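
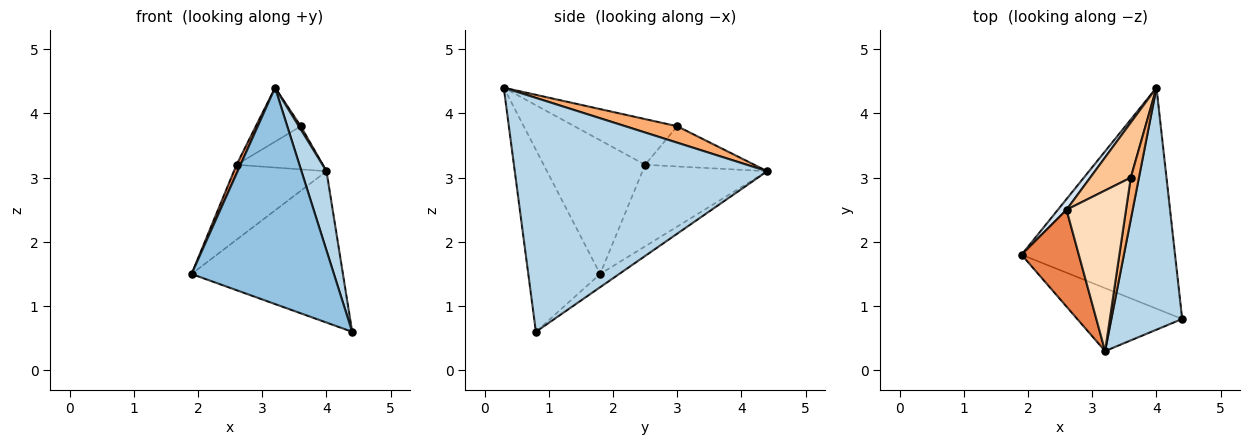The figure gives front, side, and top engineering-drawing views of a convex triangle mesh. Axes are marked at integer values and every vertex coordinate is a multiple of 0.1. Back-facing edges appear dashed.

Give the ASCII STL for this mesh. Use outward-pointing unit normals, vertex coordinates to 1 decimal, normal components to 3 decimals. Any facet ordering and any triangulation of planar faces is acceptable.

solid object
 facet normal -0.071 0.564 -0.823
  outer loop
   vertex 4.0 4.4 3.1
   vertex 4.4 0.8 0.6
   vertex 1.9 1.8 1.5
  endloop
 endfacet
 facet normal -0.436 -0.864 -0.251
  outer loop
   vertex 3.2 0.3 4.4
   vertex 1.9 1.8 1.5
   vertex 4.4 0.8 0.6
  endloop
 endfacet
 facet normal 0.953 -0.094 0.288
  outer loop
   vertex 3.2 0.3 4.4
   vertex 4.4 0.8 0.6
   vertex 4.0 4.4 3.1
  endloop
 endfacet
 facet normal -0.800 0.594 0.085
  outer loop
   vertex 2.6 2.5 3.2
   vertex 4.0 4.4 3.1
   vertex 1.9 1.8 1.5
  endloop
 endfacet
 facet normal -0.919 -0.036 0.393
  outer loop
   vertex 2.6 2.5 3.2
   vertex 1.9 1.8 1.5
   vertex 3.2 0.3 4.4
  endloop
 endfacet
 facet normal 0.896 -0.034 0.444
  outer loop
   vertex 3.6 3.0 3.8
   vertex 3.2 0.3 4.4
   vertex 4.0 4.4 3.1
  endloop
 endfacet
 facet normal -0.615 0.486 0.621
  outer loop
   vertex 3.6 3.0 3.8
   vertex 4.0 4.4 3.1
   vertex 2.6 2.5 3.2
  endloop
 endfacet
 facet normal -0.589 0.257 0.766
  outer loop
   vertex 3.6 3.0 3.8
   vertex 2.6 2.5 3.2
   vertex 3.2 0.3 4.4
  endloop
 endfacet
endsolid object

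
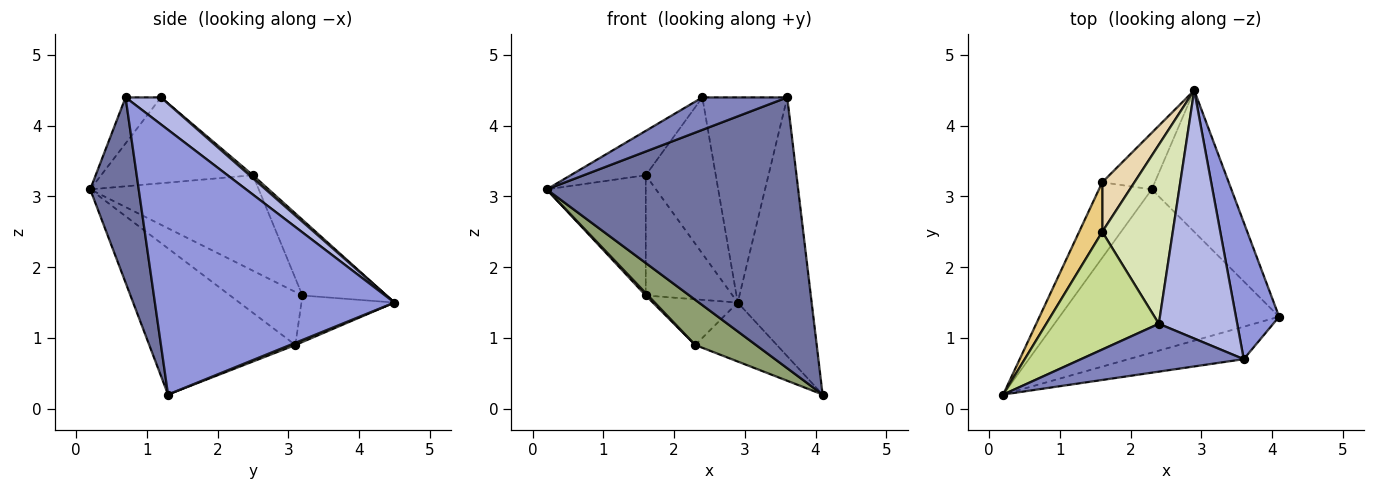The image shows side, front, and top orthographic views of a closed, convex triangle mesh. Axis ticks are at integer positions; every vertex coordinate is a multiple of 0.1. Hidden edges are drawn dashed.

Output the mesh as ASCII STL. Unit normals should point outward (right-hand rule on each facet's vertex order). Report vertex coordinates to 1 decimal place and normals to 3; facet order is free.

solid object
 facet normal 0.188 -0.975 -0.117
  outer loop
   vertex 3.6 0.7 4.4
   vertex 0.2 0.2 3.1
   vertex 4.1 1.3 0.2
  endloop
 endfacet
 facet normal -0.228 -0.547 0.806
  outer loop
   vertex 3.6 0.7 4.4
   vertex 2.4 1.2 4.4
   vertex 0.2 0.2 3.1
  endloop
 endfacet
 facet normal 0.944 0.291 0.154
  outer loop
   vertex 3.6 0.7 4.4
   vertex 4.1 1.3 0.2
   vertex 2.9 4.5 1.5
  endloop
 endfacet
 facet normal 0.257 0.616 0.745
  outer loop
   vertex 3.6 0.7 4.4
   vertex 2.9 4.5 1.5
   vertex 2.4 1.2 4.4
  endloop
 endfacet
 facet normal -0.540 -0.224 -0.811
  outer loop
   vertex 2.3 3.1 0.9
   vertex 4.1 1.3 0.2
   vertex 0.2 0.2 3.1
  endloop
 endfacet
 facet normal 0.026 0.384 -0.923
  outer loop
   vertex 2.3 3.1 0.9
   vertex 2.9 4.5 1.5
   vertex 4.1 1.3 0.2
  endloop
 endfacet
 facet normal -0.581 0.287 0.762
  outer loop
   vertex 1.6 2.5 3.3
   vertex 0.2 0.2 3.1
   vertex 2.4 1.2 4.4
  endloop
 endfacet
 facet normal 0.032 0.657 0.753
  outer loop
   vertex 1.6 2.5 3.3
   vertex 2.4 1.2 4.4
   vertex 2.9 4.5 1.5
  endloop
 endfacet
 facet normal -0.709 -0.022 -0.705
  outer loop
   vertex 1.6 3.2 1.6
   vertex 2.3 3.1 0.9
   vertex 0.2 0.2 3.1
  endloop
 endfacet
 facet normal -0.567 0.518 -0.641
  outer loop
   vertex 1.6 3.2 1.6
   vertex 2.9 4.5 1.5
   vertex 2.3 3.1 0.9
  endloop
 endfacet
 facet normal -0.844 0.496 0.204
  outer loop
   vertex 1.6 3.2 1.6
   vertex 0.2 0.2 3.1
   vertex 1.6 2.5 3.3
  endloop
 endfacet
 facet normal -0.667 0.689 0.284
  outer loop
   vertex 1.6 3.2 1.6
   vertex 1.6 2.5 3.3
   vertex 2.9 4.5 1.5
  endloop
 endfacet
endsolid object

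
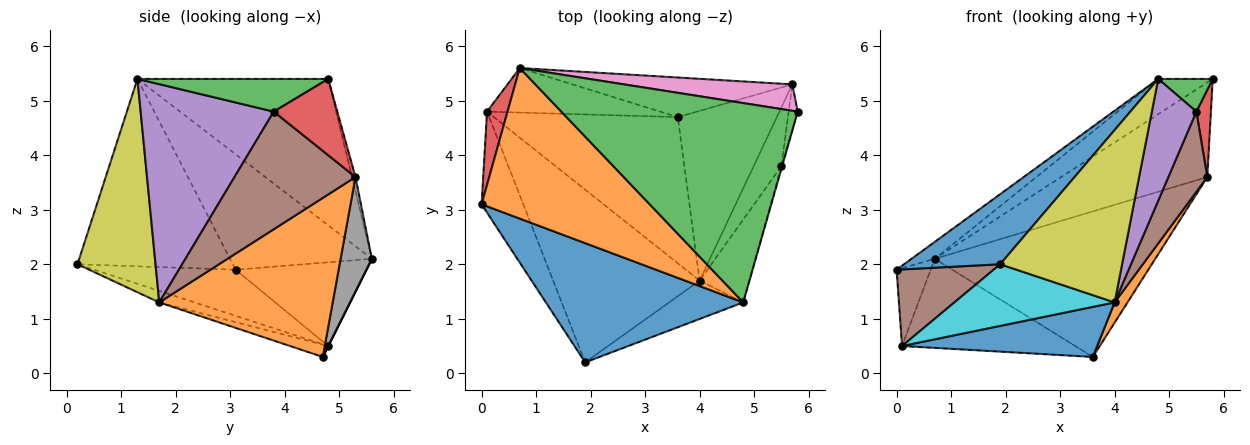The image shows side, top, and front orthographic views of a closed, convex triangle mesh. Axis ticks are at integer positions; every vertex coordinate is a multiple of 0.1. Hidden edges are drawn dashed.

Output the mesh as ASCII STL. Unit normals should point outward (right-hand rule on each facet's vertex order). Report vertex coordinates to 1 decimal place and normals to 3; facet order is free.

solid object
 facet normal -0.633 -0.392 0.667
  outer loop
   vertex 4.8 1.3 5.4
   vertex 0.0 3.1 1.9
   vertex 1.9 0.2 2.0
  endloop
 endfacet
 facet normal -0.564 0.092 0.821
  outer loop
   vertex 4.8 1.3 5.4
   vertex 0.7 5.6 2.1
   vertex 0.0 3.1 1.9
  endloop
 endfacet
 facet normal -0.521 0.149 0.841
  outer loop
   vertex 4.8 1.3 5.4
   vertex 5.8 4.8 5.4
   vertex 0.7 5.6 2.1
  endloop
 endfacet
 facet normal -0.942 0.245 0.231
  outer loop
   vertex 0.1 4.8 0.5
   vertex 0.0 3.1 1.9
   vertex 0.7 5.6 2.1
  endloop
 endfacet
 facet normal 0.000 0.894 -0.447
  outer loop
   vertex 0.1 4.8 0.5
   vertex 0.7 5.6 2.1
   vertex 3.6 4.7 0.3
  endloop
 endfacet
 facet normal -0.661 -0.454 -0.598
  outer loop
   vertex 0.1 4.8 0.5
   vertex 1.9 0.2 2.0
   vertex 0.0 3.1 1.9
  endloop
 endfacet
 facet normal -0.023 0.963 0.269
  outer loop
   vertex 5.7 5.3 3.6
   vertex 0.7 5.6 2.1
   vertex 5.8 4.8 5.4
  endloop
 endfacet
 facet normal 0.135 0.956 -0.260
  outer loop
   vertex 5.7 5.3 3.6
   vertex 3.6 4.7 0.3
   vertex 0.7 5.6 2.1
  endloop
 endfacet
 facet normal 0.530 -0.828 -0.184
  outer loop
   vertex 4.0 1.7 1.3
   vertex 4.8 1.3 5.4
   vertex 1.9 0.2 2.0
  endloop
 endfacet
 facet normal -0.074 -0.335 -0.939
  outer loop
   vertex 4.0 1.7 1.3
   vertex 1.9 0.2 2.0
   vertex 0.1 4.8 0.5
  endloop
 endfacet
 facet normal -0.063 -0.323 -0.944
  outer loop
   vertex 4.0 1.7 1.3
   vertex 0.1 4.8 0.5
   vertex 3.6 4.7 0.3
  endloop
 endfacet
 facet normal 0.847 -0.063 -0.528
  outer loop
   vertex 4.0 1.7 1.3
   vertex 3.6 4.7 0.3
   vertex 5.7 5.3 3.6
  endloop
 endfacet
 facet normal 0.961 -0.275 -0.023
  outer loop
   vertex 5.5 3.8 4.8
   vertex 5.8 4.8 5.4
   vertex 4.8 1.3 5.4
  endloop
 endfacet
 facet normal 0.968 -0.221 -0.115
  outer loop
   vertex 5.5 3.8 4.8
   vertex 5.7 5.3 3.6
   vertex 5.8 4.8 5.4
  endloop
 endfacet
 facet normal 0.927 -0.310 -0.211
  outer loop
   vertex 5.5 3.8 4.8
   vertex 4.8 1.3 5.4
   vertex 4.0 1.7 1.3
  endloop
 endfacet
 facet normal 0.929 -0.299 -0.219
  outer loop
   vertex 5.5 3.8 4.8
   vertex 4.0 1.7 1.3
   vertex 5.7 5.3 3.6
  endloop
 endfacet
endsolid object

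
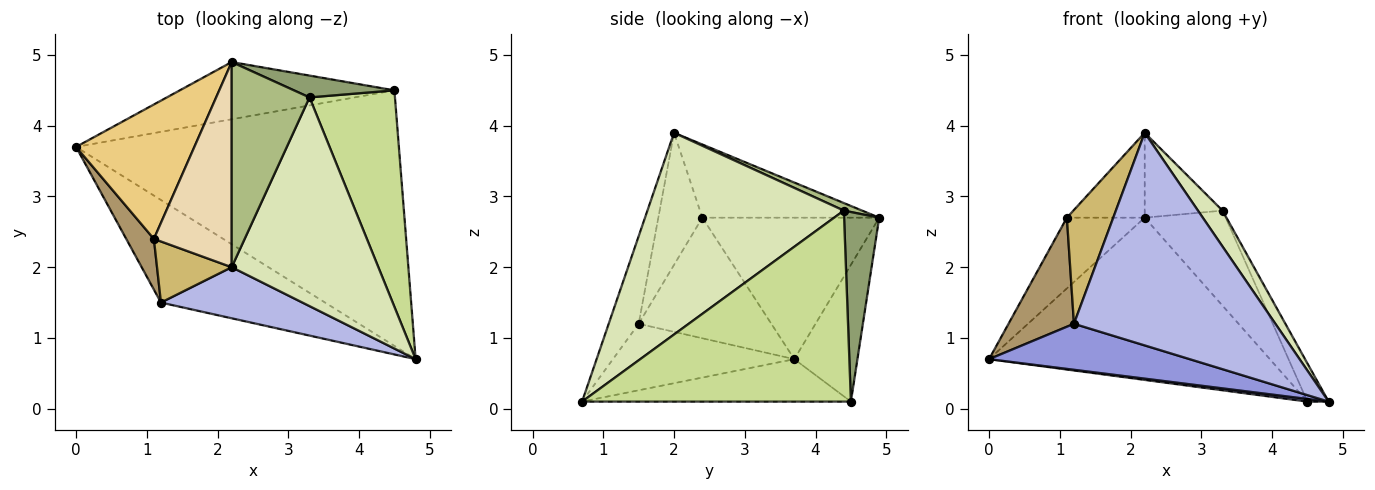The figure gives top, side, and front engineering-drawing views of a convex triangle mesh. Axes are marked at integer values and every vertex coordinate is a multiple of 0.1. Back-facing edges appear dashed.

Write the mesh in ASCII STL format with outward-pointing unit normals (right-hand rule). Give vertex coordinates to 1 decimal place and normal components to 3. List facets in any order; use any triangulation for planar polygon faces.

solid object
 facet normal -0.130 -0.010 -0.991
  outer loop
   vertex 4.5 4.5 0.1
   vertex 4.8 0.7 0.1
   vertex 0.0 3.7 0.7
  endloop
 endfacet
 facet normal -0.207 0.923 -0.325
  outer loop
   vertex 2.2 4.9 2.7
   vertex 4.5 4.5 0.1
   vertex 0.0 3.7 0.7
  endloop
 endfacet
 facet normal -0.347 -0.384 -0.856
  outer loop
   vertex 1.2 1.5 1.2
   vertex 0.0 3.7 0.7
   vertex 4.8 0.7 0.1
  endloop
 endfacet
 facet normal -0.143 -0.962 0.231
  outer loop
   vertex 1.2 1.5 1.2
   vertex 4.8 0.7 0.1
   vertex 2.2 2.0 3.9
  endloop
 endfacet
 facet normal 0.389 0.898 0.206
  outer loop
   vertex 3.3 4.4 2.8
   vertex 4.5 4.5 0.1
   vertex 2.2 4.9 2.7
  endloop
 endfacet
 facet normal 0.089 0.381 0.920
  outer loop
   vertex 3.3 4.4 2.8
   vertex 2.2 4.9 2.7
   vertex 2.2 2.0 3.9
  endloop
 endfacet
 facet normal 0.910 0.072 0.407
  outer loop
   vertex 3.3 4.4 2.8
   vertex 4.8 0.7 0.1
   vertex 4.5 4.5 0.1
  endloop
 endfacet
 facet normal 0.805 -0.101 0.585
  outer loop
   vertex 3.3 4.4 2.8
   vertex 2.2 2.0 3.9
   vertex 4.8 0.7 0.1
  endloop
 endfacet
 facet normal -0.878 -0.433 0.201
  outer loop
   vertex 1.1 2.4 2.7
   vertex 0.0 3.7 0.7
   vertex 1.2 1.5 1.2
  endloop
 endfacet
 facet normal -0.642 -0.676 0.363
  outer loop
   vertex 1.1 2.4 2.7
   vertex 1.2 1.5 1.2
   vertex 2.2 2.0 3.9
  endloop
 endfacet
 facet normal -0.727 0.320 0.608
  outer loop
   vertex 1.1 2.4 2.7
   vertex 2.2 4.9 2.7
   vertex 0.0 3.7 0.7
  endloop
 endfacet
 facet normal -0.656 0.289 0.697
  outer loop
   vertex 1.1 2.4 2.7
   vertex 2.2 2.0 3.9
   vertex 2.2 4.9 2.7
  endloop
 endfacet
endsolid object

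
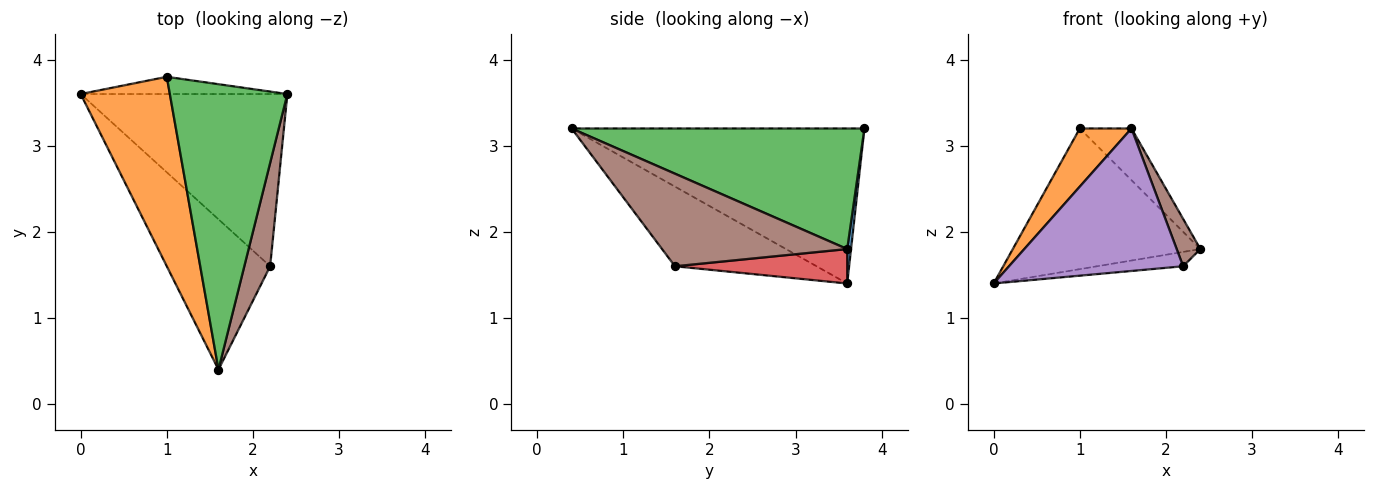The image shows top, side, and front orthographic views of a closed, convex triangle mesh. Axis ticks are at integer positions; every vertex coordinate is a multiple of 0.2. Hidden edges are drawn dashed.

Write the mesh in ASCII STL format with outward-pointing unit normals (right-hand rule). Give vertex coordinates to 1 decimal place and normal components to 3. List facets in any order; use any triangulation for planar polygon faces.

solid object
 facet normal 0.020 0.992 -0.122
  outer loop
   vertex 1.0 3.8 3.2
   vertex 2.4 3.6 1.8
   vertex 0.0 3.6 1.4
  endloop
 endfacet
 facet normal -0.857 -0.151 0.493
  outer loop
   vertex 1.0 3.8 3.2
   vertex 0.0 3.6 1.4
   vertex 1.6 0.4 3.2
  endloop
 endfacet
 facet normal 0.710 0.125 0.693
  outer loop
   vertex 1.0 3.8 3.2
   vertex 1.6 0.4 3.2
   vertex 2.4 3.6 1.8
  endloop
 endfacet
 facet normal 0.164 0.082 -0.983
  outer loop
   vertex 2.2 1.6 1.6
   vertex 0.0 3.6 1.4
   vertex 2.4 3.6 1.8
  endloop
 endfacet
 facet normal -0.488 -0.600 -0.633
  outer loop
   vertex 2.2 1.6 1.6
   vertex 1.6 0.4 3.2
   vertex 0.0 3.6 1.4
  endloop
 endfacet
 facet normal 0.956 -0.122 0.267
  outer loop
   vertex 2.2 1.6 1.6
   vertex 2.4 3.6 1.8
   vertex 1.6 0.4 3.2
  endloop
 endfacet
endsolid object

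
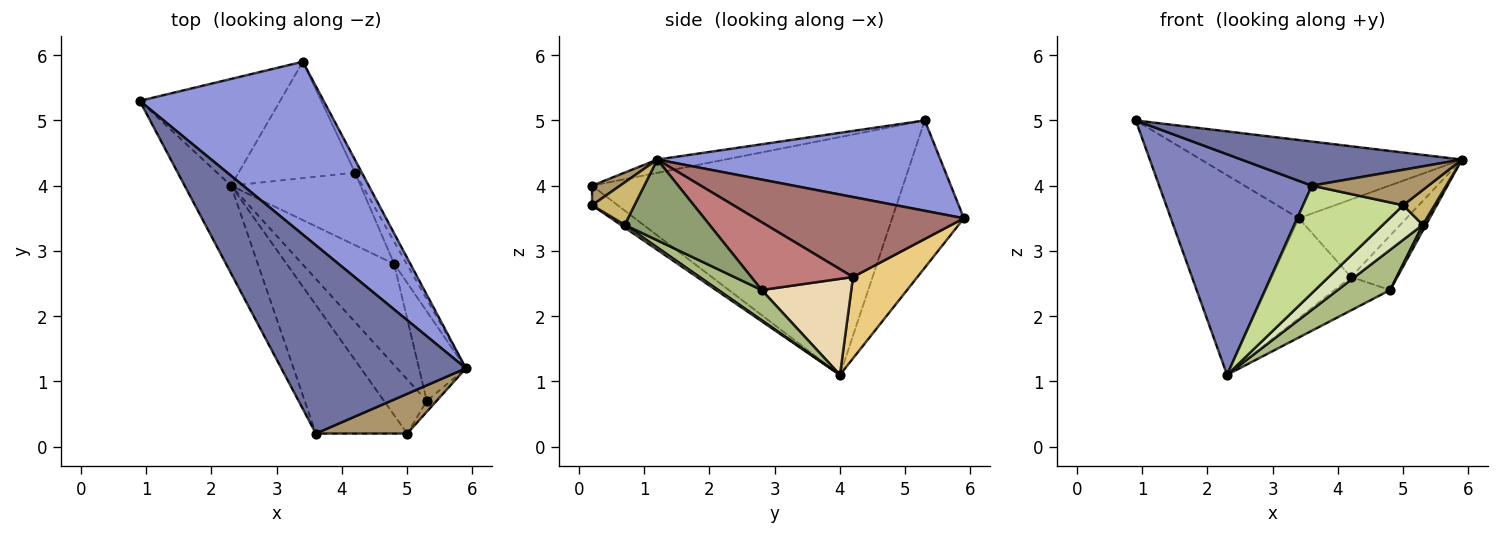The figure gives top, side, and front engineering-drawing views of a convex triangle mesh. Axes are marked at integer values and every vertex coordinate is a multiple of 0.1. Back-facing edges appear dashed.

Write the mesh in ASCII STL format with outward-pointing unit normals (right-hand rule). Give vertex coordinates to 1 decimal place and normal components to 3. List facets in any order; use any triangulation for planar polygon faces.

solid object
 facet normal -0.070 -0.228 0.971
  outer loop
   vertex 3.6 0.2 4.0
   vertex 5.9 1.2 4.4
   vertex 0.9 5.3 5.0
  endloop
 endfacet
 facet normal -0.884 -0.434 -0.173
  outer loop
   vertex 2.3 4.0 1.1
   vertex 3.6 0.2 4.0
   vertex 0.9 5.3 5.0
  endloop
 endfacet
 facet normal 0.409 0.377 0.831
  outer loop
   vertex 3.4 5.9 3.5
   vertex 0.9 5.3 5.0
   vertex 5.9 1.2 4.4
  endloop
 endfacet
 facet normal -0.443 0.790 -0.423
  outer loop
   vertex 3.4 5.9 3.5
   vertex 2.3 4.0 1.1
   vertex 0.9 5.3 5.0
  endloop
 endfacet
 facet normal 0.864 -0.033 -0.502
  outer loop
   vertex 4.8 2.8 2.4
   vertex 5.9 1.2 4.4
   vertex 5.3 0.7 3.4
  endloop
 endfacet
 facet normal 0.292 -0.354 -0.889
  outer loop
   vertex 4.8 2.8 2.4
   vertex 5.3 0.7 3.4
   vertex 2.3 4.0 1.1
  endloop
 endfacet
 facet normal -0.162 -0.633 -0.757
  outer loop
   vertex 5.0 0.2 3.7
   vertex 3.6 0.2 4.0
   vertex 2.3 4.0 1.1
  endloop
 endfacet
 facet normal 0.054 -0.537 -0.842
  outer loop
   vertex 5.0 0.2 3.7
   vertex 2.3 4.0 1.1
   vertex 5.3 0.7 3.4
  endloop
 endfacet
 facet normal 0.158 -0.658 0.737
  outer loop
   vertex 5.0 0.2 3.7
   vertex 5.9 1.2 4.4
   vertex 3.6 0.2 4.0
  endloop
 endfacet
 facet normal 0.791 -0.584 -0.183
  outer loop
   vertex 5.0 0.2 3.7
   vertex 5.3 0.7 3.4
   vertex 5.9 1.2 4.4
  endloop
 endfacet
 facet normal 0.469 0.575 -0.670
  outer loop
   vertex 4.2 4.2 2.6
   vertex 2.3 4.0 1.1
   vertex 3.4 5.9 3.5
  endloop
 endfacet
 facet normal 0.558 0.347 -0.754
  outer loop
   vertex 4.2 4.2 2.6
   vertex 4.8 2.8 2.4
   vertex 2.3 4.0 1.1
  endloop
 endfacet
 facet normal 0.886 0.457 -0.075
  outer loop
   vertex 4.2 4.2 2.6
   vertex 3.4 5.9 3.5
   vertex 5.9 1.2 4.4
  endloop
 endfacet
 facet normal 0.897 0.408 -0.167
  outer loop
   vertex 4.2 4.2 2.6
   vertex 5.9 1.2 4.4
   vertex 4.8 2.8 2.4
  endloop
 endfacet
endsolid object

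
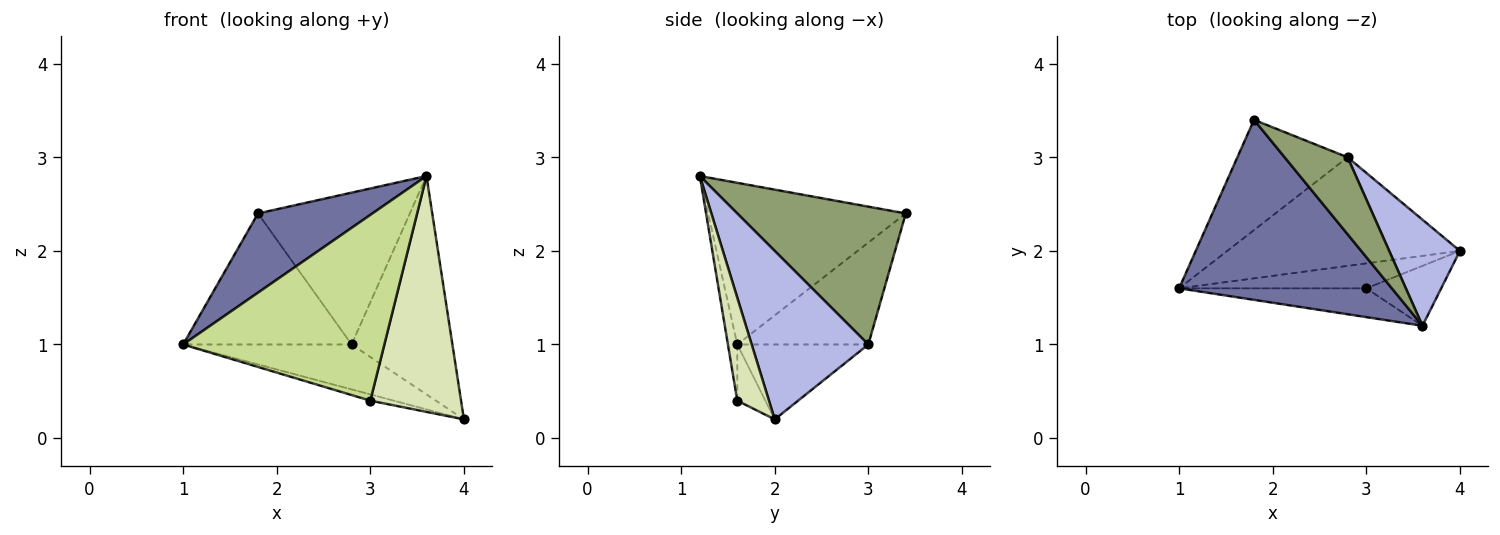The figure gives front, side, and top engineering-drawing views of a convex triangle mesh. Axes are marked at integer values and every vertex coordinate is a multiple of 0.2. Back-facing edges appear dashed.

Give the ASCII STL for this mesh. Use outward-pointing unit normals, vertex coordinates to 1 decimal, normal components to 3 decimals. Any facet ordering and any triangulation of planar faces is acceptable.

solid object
 facet normal -0.571 -0.331 0.751
  outer loop
   vertex 3.6 1.2 2.8
   vertex 1.8 3.4 2.4
   vertex 1.0 1.6 1.0
  endloop
 endfacet
 facet normal -0.285 0.366 -0.886
  outer loop
   vertex 2.8 3.0 1.0
   vertex 4.0 2.0 0.2
   vertex 1.0 1.6 1.0
  endloop
 endfacet
 facet normal -0.511 0.658 -0.553
  outer loop
   vertex 2.8 3.0 1.0
   vertex 1.0 1.6 1.0
   vertex 1.8 3.4 2.4
  endloop
 endfacet
 facet normal 0.721 0.623 0.303
  outer loop
   vertex 2.8 3.0 1.0
   vertex 3.6 1.2 2.8
   vertex 4.0 2.0 0.2
  endloop
 endfacet
 facet normal 0.703 0.634 0.321
  outer loop
   vertex 2.8 3.0 1.0
   vertex 1.8 3.4 2.4
   vertex 3.6 1.2 2.8
  endloop
 endfacet
 facet normal -0.279 0.233 -0.931
  outer loop
   vertex 3.0 1.6 0.4
   vertex 1.0 1.6 1.0
   vertex 4.0 2.0 0.2
  endloop
 endfacet
 facet normal -0.046 -0.987 -0.153
  outer loop
   vertex 3.0 1.6 0.4
   vertex 3.6 1.2 2.8
   vertex 1.0 1.6 1.0
  endloop
 endfacet
 facet normal 0.321 -0.918 -0.233
  outer loop
   vertex 3.0 1.6 0.4
   vertex 4.0 2.0 0.2
   vertex 3.6 1.2 2.8
  endloop
 endfacet
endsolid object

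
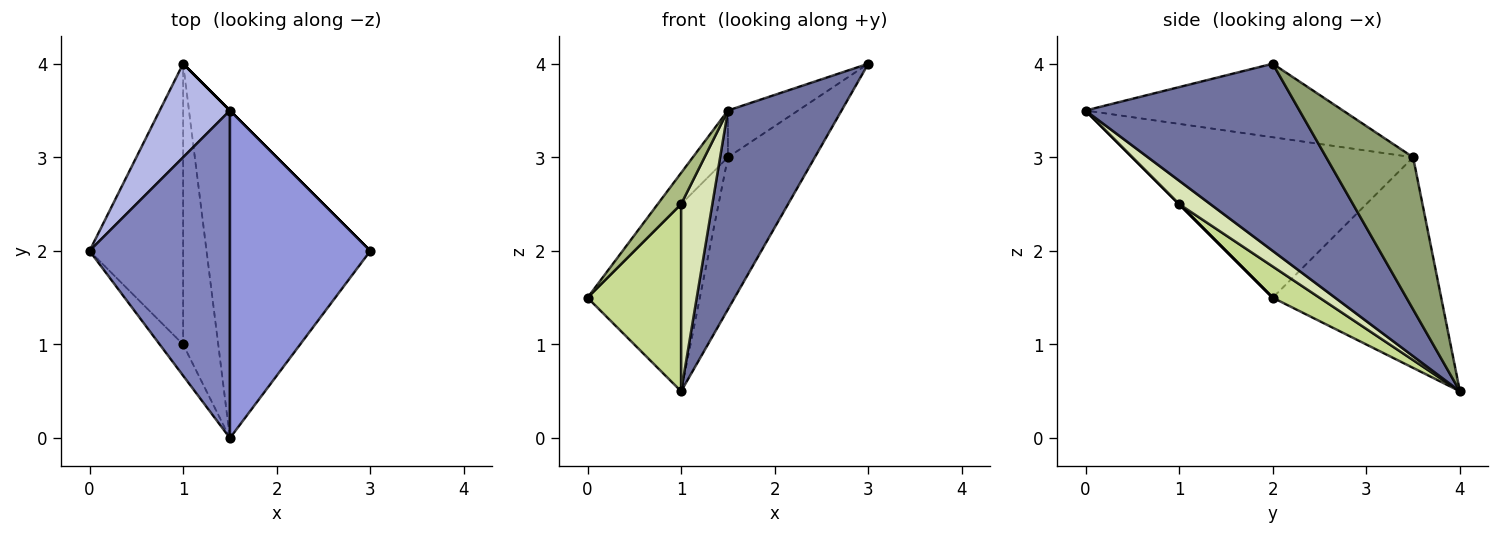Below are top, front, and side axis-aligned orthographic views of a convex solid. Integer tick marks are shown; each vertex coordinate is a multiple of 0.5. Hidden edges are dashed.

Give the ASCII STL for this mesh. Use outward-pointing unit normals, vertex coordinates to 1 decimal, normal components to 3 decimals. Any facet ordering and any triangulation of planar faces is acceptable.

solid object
 facet normal 0.699 -0.371 -0.611
  outer loop
   vertex 1.0 4.0 0.5
   vertex 3.0 2.0 4.0
   vertex 1.5 0.0 3.5
  endloop
 endfacet
 facet normal -0.749 0.094 0.656
  outer loop
   vertex 1.5 3.5 3.0
   vertex 0.0 2.0 1.5
   vertex 1.5 0.0 3.5
  endloop
 endfacet
 facet normal -0.460 0.126 0.879
  outer loop
   vertex 1.5 3.5 3.0
   vertex 1.5 0.0 3.5
   vertex 3.0 2.0 4.0
  endloop
 endfacet
 facet normal -0.802 0.535 0.267
  outer loop
   vertex 1.5 3.5 3.0
   vertex 1.0 4.0 0.5
   vertex 0.0 2.0 1.5
  endloop
 endfacet
 facet normal 0.707 0.707 0.000
  outer loop
   vertex 1.5 3.5 3.0
   vertex 3.0 2.0 4.0
   vertex 1.0 4.0 0.5
  endloop
 endfacet
 facet normal 0.000 -0.707 -0.707
  outer loop
   vertex 1.0 1.0 2.5
   vertex 1.5 0.0 3.5
   vertex 0.0 2.0 1.5
  endloop
 endfacet
 facet normal 0.267 -0.535 -0.802
  outer loop
   vertex 1.0 1.0 2.5
   vertex 0.0 2.0 1.5
   vertex 1.0 4.0 0.5
  endloop
 endfacet
 facet normal 0.485 -0.485 -0.728
  outer loop
   vertex 1.0 1.0 2.5
   vertex 1.0 4.0 0.5
   vertex 1.5 0.0 3.5
  endloop
 endfacet
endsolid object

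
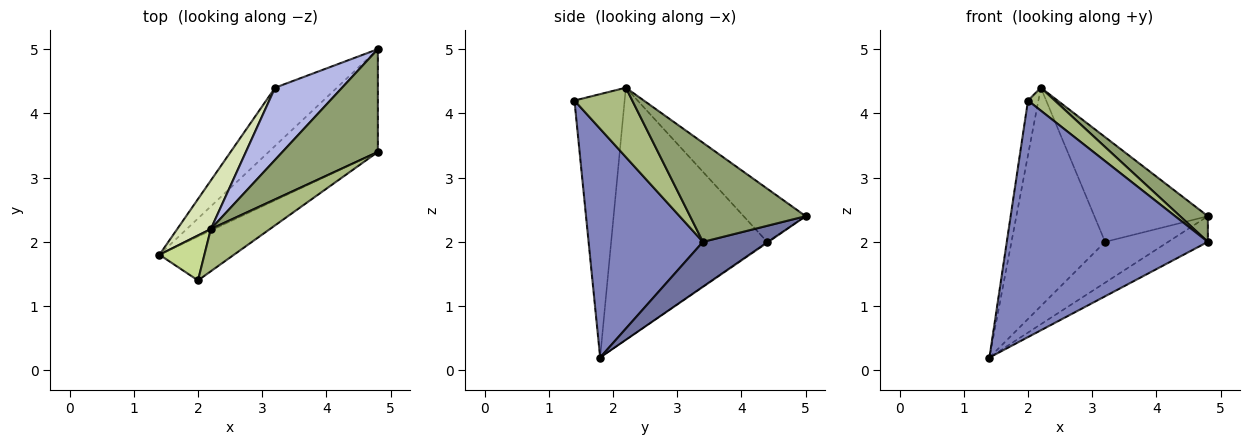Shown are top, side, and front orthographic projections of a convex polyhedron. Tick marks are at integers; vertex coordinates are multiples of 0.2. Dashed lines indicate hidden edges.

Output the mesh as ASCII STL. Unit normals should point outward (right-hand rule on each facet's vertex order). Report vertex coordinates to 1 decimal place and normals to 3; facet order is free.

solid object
 facet normal 0.371 0.225 -0.901
  outer loop
   vertex 4.8 5.0 2.4
   vertex 4.8 3.4 2.0
   vertex 1.4 1.8 0.2
  endloop
 endfacet
 facet normal 0.488 -0.858 -0.159
  outer loop
   vertex 2.0 1.4 4.2
   vertex 1.4 1.8 0.2
   vertex 4.8 3.4 2.0
  endloop
 endfacet
 facet normal -0.011 0.574 -0.819
  outer loop
   vertex 3.2 4.4 2.0
   vertex 4.8 5.0 2.4
   vertex 1.4 1.8 0.2
  endloop
 endfacet
 facet normal -0.411 0.751 0.517
  outer loop
   vertex 2.2 2.2 4.4
   vertex 4.8 5.0 2.4
   vertex 3.2 4.4 2.0
  endloop
 endfacet
 facet normal 0.710 -0.171 0.683
  outer loop
   vertex 2.2 2.2 4.4
   vertex 4.8 3.4 2.0
   vertex 4.8 5.0 2.4
  endloop
 endfacet
 facet normal 0.718 -0.332 0.612
  outer loop
   vertex 2.2 2.2 4.4
   vertex 2.0 1.4 4.2
   vertex 4.8 3.4 2.0
  endloop
 endfacet
 facet normal -0.966 0.200 0.165
  outer loop
   vertex 2.2 2.2 4.4
   vertex 1.4 1.8 0.2
   vertex 2.0 1.4 4.2
  endloop
 endfacet
 facet normal -0.852 0.511 0.114
  outer loop
   vertex 2.2 2.2 4.4
   vertex 3.2 4.4 2.0
   vertex 1.4 1.8 0.2
  endloop
 endfacet
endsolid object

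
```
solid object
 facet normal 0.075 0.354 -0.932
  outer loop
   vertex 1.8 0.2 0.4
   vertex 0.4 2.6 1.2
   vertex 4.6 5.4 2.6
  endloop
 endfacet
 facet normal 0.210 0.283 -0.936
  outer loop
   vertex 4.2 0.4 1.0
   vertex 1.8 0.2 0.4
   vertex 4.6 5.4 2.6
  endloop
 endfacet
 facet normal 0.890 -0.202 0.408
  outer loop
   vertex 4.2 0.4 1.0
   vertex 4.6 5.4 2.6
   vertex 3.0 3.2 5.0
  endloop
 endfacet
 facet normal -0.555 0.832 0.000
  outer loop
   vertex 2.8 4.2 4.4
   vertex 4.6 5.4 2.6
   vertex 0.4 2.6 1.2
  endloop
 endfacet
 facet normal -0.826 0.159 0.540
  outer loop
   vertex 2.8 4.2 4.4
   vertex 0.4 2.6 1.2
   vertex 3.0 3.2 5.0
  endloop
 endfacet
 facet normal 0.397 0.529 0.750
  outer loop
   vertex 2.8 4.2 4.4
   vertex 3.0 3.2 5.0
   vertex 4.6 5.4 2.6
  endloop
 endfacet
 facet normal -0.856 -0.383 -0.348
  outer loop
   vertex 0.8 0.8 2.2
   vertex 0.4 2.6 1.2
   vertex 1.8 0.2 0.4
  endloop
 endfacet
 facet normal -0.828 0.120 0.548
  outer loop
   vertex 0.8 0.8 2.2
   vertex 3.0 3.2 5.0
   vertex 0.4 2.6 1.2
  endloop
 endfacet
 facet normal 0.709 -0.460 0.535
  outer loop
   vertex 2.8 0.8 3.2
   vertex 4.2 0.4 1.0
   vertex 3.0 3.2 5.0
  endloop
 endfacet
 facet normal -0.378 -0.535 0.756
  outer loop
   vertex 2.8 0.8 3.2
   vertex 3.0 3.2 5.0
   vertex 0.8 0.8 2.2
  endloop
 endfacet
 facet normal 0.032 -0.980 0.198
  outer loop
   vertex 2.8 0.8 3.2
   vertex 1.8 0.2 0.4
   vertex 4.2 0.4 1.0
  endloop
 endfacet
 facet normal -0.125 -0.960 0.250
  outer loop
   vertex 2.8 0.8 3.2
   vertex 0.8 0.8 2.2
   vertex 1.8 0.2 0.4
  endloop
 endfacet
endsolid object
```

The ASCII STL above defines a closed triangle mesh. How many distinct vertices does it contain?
8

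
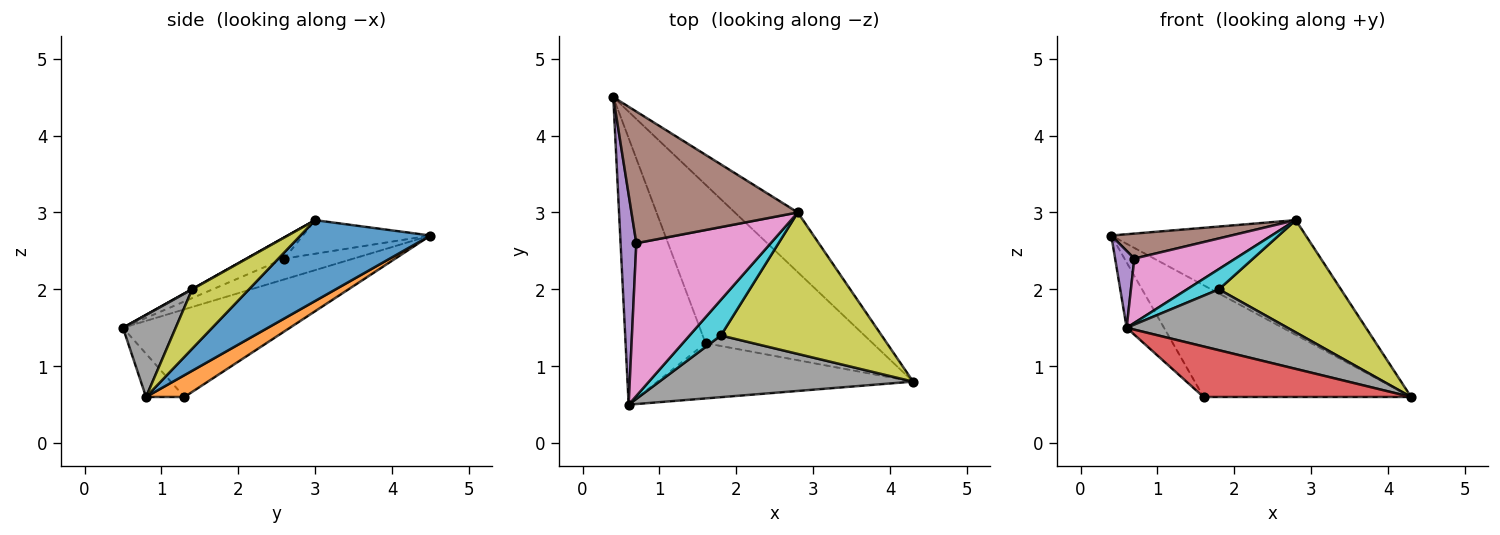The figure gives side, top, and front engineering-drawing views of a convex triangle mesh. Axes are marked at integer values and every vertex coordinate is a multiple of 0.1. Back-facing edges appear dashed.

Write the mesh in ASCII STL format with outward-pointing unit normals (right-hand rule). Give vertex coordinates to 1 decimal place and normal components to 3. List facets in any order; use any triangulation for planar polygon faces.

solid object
 facet normal 0.510 0.763 -0.397
  outer loop
   vertex 2.8 3.0 2.9
   vertex 4.3 0.8 0.6
   vertex 0.4 4.5 2.7
  endloop
 endfacet
 facet normal 0.106 0.573 -0.813
  outer loop
   vertex 1.6 1.3 0.6
   vertex 0.4 4.5 2.7
   vertex 4.3 0.8 0.6
  endloop
 endfacet
 facet normal -0.729 0.163 -0.665
  outer loop
   vertex 1.6 1.3 0.6
   vertex 0.6 0.5 1.5
   vertex 0.4 4.5 2.7
  endloop
 endfacet
 facet normal -0.124 -0.669 -0.733
  outer loop
   vertex 1.6 1.3 0.6
   vertex 4.3 0.8 0.6
   vertex 0.6 0.5 1.5
  endloop
 endfacet
 facet normal -0.778 -0.216 0.590
  outer loop
   vertex 0.7 2.6 2.4
   vertex 0.4 4.5 2.7
   vertex 0.6 0.5 1.5
  endloop
 endfacet
 facet normal -0.195 -0.183 0.964
  outer loop
   vertex 0.7 2.6 2.4
   vertex 2.8 3.0 2.9
   vertex 0.4 4.5 2.7
  endloop
 endfacet
 facet normal -0.144 -0.384 0.912
  outer loop
   vertex 0.7 2.6 2.4
   vertex 0.6 0.5 1.5
   vertex 2.8 3.0 2.9
  endloop
 endfacet
 facet normal 0.224 -0.684 0.694
  outer loop
   vertex 1.8 1.4 2.0
   vertex 0.6 0.5 1.5
   vertex 4.3 0.8 0.6
  endloop
 endfacet
 facet normal 0.278 -0.597 0.752
  outer loop
   vertex 1.8 1.4 2.0
   vertex 4.3 0.8 0.6
   vertex 2.8 3.0 2.9
  endloop
 endfacet
 facet normal 0.009 -0.494 0.869
  outer loop
   vertex 1.8 1.4 2.0
   vertex 2.8 3.0 2.9
   vertex 0.6 0.5 1.5
  endloop
 endfacet
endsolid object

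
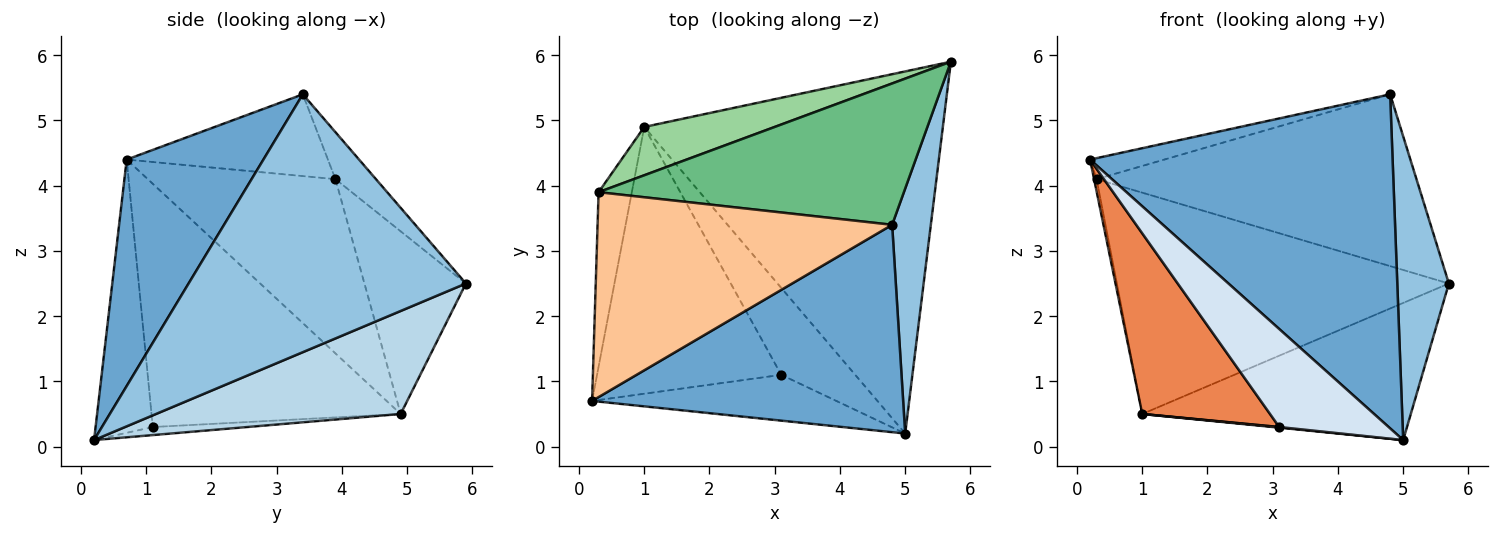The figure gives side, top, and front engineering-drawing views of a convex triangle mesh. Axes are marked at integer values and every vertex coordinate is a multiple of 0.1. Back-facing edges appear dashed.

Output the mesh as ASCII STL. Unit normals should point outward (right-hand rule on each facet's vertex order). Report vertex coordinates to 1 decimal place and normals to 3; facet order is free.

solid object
 facet normal 0.358 -0.793 0.492
  outer loop
   vertex 4.8 3.4 5.4
   vertex 0.2 0.7 4.4
   vertex 5.0 0.2 0.1
  endloop
 endfacet
 facet normal 0.973 -0.181 0.146
  outer loop
   vertex 4.8 3.4 5.4
   vertex 5.0 0.2 0.1
   vertex 5.7 5.9 2.5
  endloop
 endfacet
 facet normal 0.307 0.337 -0.890
  outer loop
   vertex 1.0 4.9 0.5
   vertex 5.7 5.9 2.5
   vertex 5.0 0.2 0.1
  endloop
 endfacet
 facet normal -0.428 -0.819 -0.383
  outer loop
   vertex 3.1 1.1 0.3
   vertex 5.0 0.2 0.1
   vertex 0.2 0.7 4.4
  endloop
 endfacet
 facet normal -0.738 -0.378 -0.559
  outer loop
   vertex 3.1 1.1 0.3
   vertex 0.2 0.7 4.4
   vertex 1.0 4.9 0.5
  endloop
 endfacet
 facet normal -0.108 -0.007 -0.994
  outer loop
   vertex 3.1 1.1 0.3
   vertex 1.0 4.9 0.5
   vertex 5.0 0.2 0.1
  endloop
 endfacet
 facet normal -0.266 0.098 0.959
  outer loop
   vertex 0.3 3.9 4.1
   vertex 0.2 0.7 4.4
   vertex 4.8 3.4 5.4
  endloop
 endfacet
 facet normal -0.982 0.013 -0.187
  outer loop
   vertex 0.3 3.9 4.1
   vertex 1.0 4.9 0.5
   vertex 0.2 0.7 4.4
  endloop
 endfacet
 facet normal -0.097 0.769 0.632
  outer loop
   vertex 0.3 3.9 4.1
   vertex 4.8 3.4 5.4
   vertex 5.7 5.9 2.5
  endloop
 endfacet
 facet normal -0.286 0.936 0.204
  outer loop
   vertex 0.3 3.9 4.1
   vertex 5.7 5.9 2.5
   vertex 1.0 4.9 0.5
  endloop
 endfacet
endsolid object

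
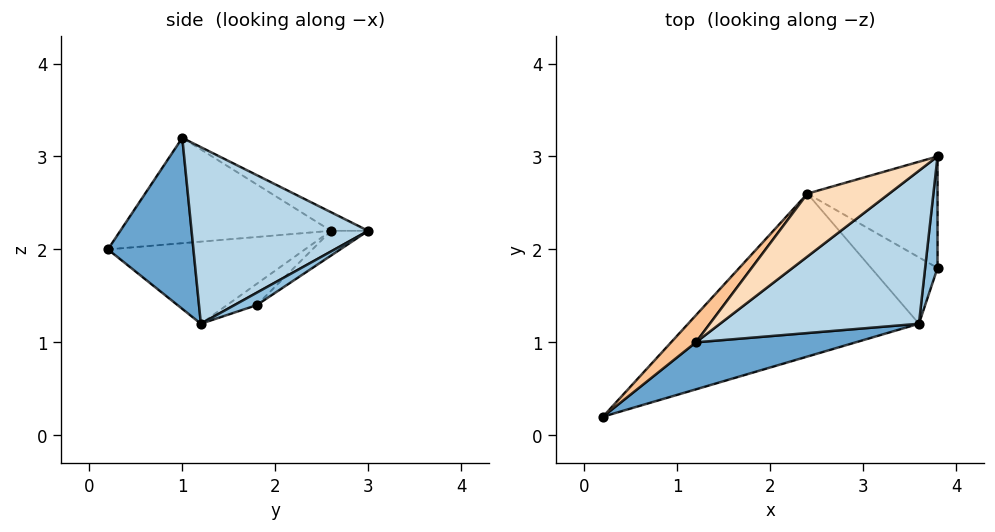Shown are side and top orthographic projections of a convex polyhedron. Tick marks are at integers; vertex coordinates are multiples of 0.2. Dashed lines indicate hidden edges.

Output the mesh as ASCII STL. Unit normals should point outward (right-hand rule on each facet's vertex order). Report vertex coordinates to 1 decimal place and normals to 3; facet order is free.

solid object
 facet normal 0.335 -0.889 0.313
  outer loop
   vertex 3.6 1.2 1.2
   vertex 1.2 1.0 3.2
   vertex 0.2 0.2 2.0
  endloop
 endfacet
 facet normal 0.640 -0.426 0.640
  outer loop
   vertex 3.6 1.2 1.2
   vertex 3.8 1.8 1.4
   vertex 3.8 3.0 2.2
  endloop
 endfacet
 facet normal 0.596 -0.439 0.672
  outer loop
   vertex 3.6 1.2 1.2
   vertex 3.8 3.0 2.2
   vertex 1.2 1.0 3.2
  endloop
 endfacet
 facet normal -0.157 0.548 -0.822
  outer loop
   vertex 2.4 2.6 2.2
   vertex 3.8 3.0 2.2
   vertex 3.8 1.8 1.4
  endloop
 endfacet
 facet normal -0.313 0.360 -0.879
  outer loop
   vertex 2.4 2.6 2.2
   vertex 3.6 1.2 1.2
   vertex 0.2 0.2 2.0
  endloop
 endfacet
 facet normal -0.281 0.387 -0.878
  outer loop
   vertex 2.4 2.6 2.2
   vertex 3.8 1.8 1.4
   vertex 3.6 1.2 1.2
  endloop
 endfacet
 facet normal -0.733 0.658 0.173
  outer loop
   vertex 2.4 2.6 2.2
   vertex 0.2 0.2 2.0
   vertex 1.2 1.0 3.2
  endloop
 endfacet
 facet normal -0.175 0.613 0.771
  outer loop
   vertex 2.4 2.6 2.2
   vertex 1.2 1.0 3.2
   vertex 3.8 3.0 2.2
  endloop
 endfacet
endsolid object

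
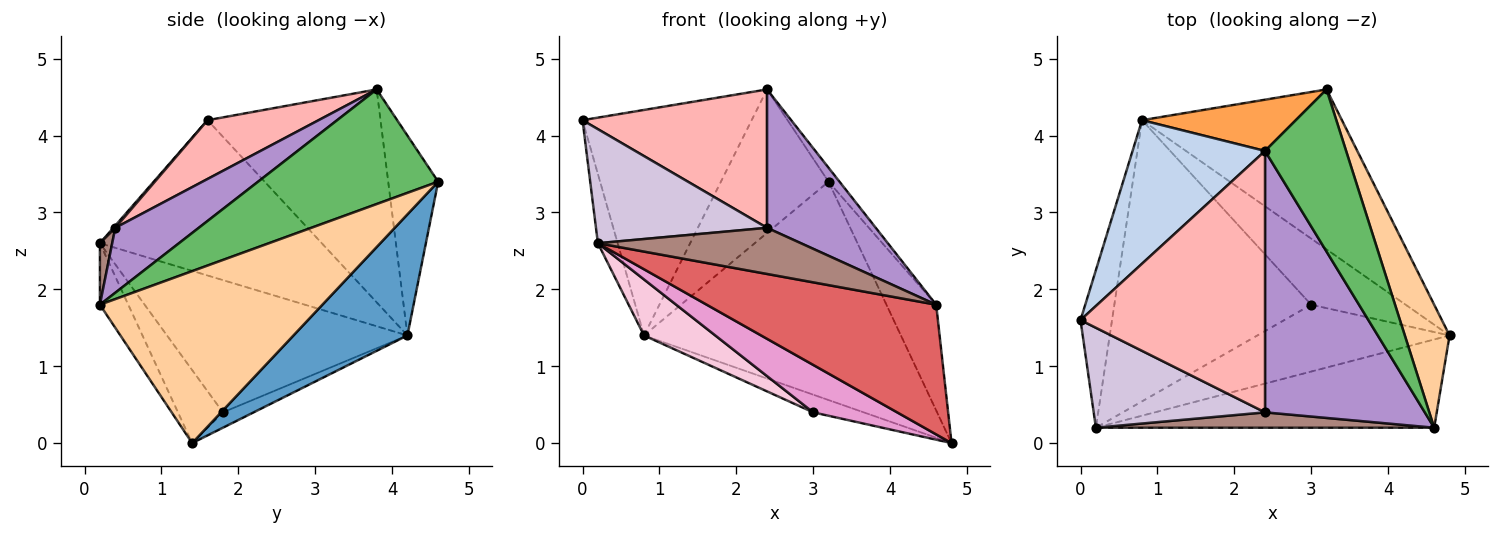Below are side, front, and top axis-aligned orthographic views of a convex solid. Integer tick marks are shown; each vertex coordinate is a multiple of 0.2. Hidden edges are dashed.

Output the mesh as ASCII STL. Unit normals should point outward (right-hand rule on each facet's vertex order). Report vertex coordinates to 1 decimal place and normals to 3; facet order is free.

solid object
 facet normal 0.337 0.760 -0.556
  outer loop
   vertex 0.8 4.2 1.4
   vertex 3.2 4.6 3.4
   vertex 4.8 1.4 0.0
  endloop
 endfacet
 facet normal -0.653 0.639 0.406
  outer loop
   vertex 0.8 4.2 1.4
   vertex 0.0 1.6 4.2
   vertex 2.4 3.8 4.6
  endloop
 endfacet
 facet normal -0.401 0.863 0.308
  outer loop
   vertex 0.8 4.2 1.4
   vertex 2.4 3.8 4.6
   vertex 3.2 4.6 3.4
  endloop
 endfacet
 facet normal 0.946 0.211 0.246
  outer loop
   vertex 4.6 0.2 1.8
   vertex 4.8 1.4 0.0
   vertex 3.2 4.6 3.4
  endloop
 endfacet
 facet normal 0.815 0.050 0.577
  outer loop
   vertex 4.6 0.2 1.8
   vertex 3.2 4.6 3.4
   vertex 2.4 3.8 4.6
  endloop
 endfacet
 facet normal -0.976 0.087 -0.198
  outer loop
   vertex 0.2 0.2 2.6
   vertex 0.0 1.6 4.2
   vertex 0.8 4.2 1.4
  endloop
 endfacet
 facet normal -0.102 -0.822 -0.560
  outer loop
   vertex 0.2 0.2 2.6
   vertex 4.8 1.4 0.0
   vertex 4.6 0.2 1.8
  endloop
 endfacet
 facet normal 0.271 -0.450 0.851
  outer loop
   vertex 2.4 0.4 2.8
   vertex 2.4 3.8 4.6
   vertex 0.0 1.6 4.2
  endloop
 endfacet
 facet normal 0.338 -0.440 0.832
  outer loop
   vertex 2.4 0.4 2.8
   vertex 4.6 0.2 1.8
   vertex 2.4 3.8 4.6
  endloop
 endfacet
 facet normal 0.008 -0.752 0.659
  outer loop
   vertex 2.4 0.4 2.8
   vertex 0.0 1.6 4.2
   vertex 0.2 0.2 2.6
  endloop
 endfacet
 facet normal 0.057 -0.947 0.316
  outer loop
   vertex 2.4 0.4 2.8
   vertex 0.2 0.2 2.6
   vertex 4.6 0.2 1.8
  endloop
 endfacet
 facet normal -0.155 0.255 -0.954
  outer loop
   vertex 3.0 1.8 0.4
   vertex 0.8 4.2 1.4
   vertex 4.8 1.4 0.0
  endloop
 endfacet
 facet normal -0.296 -0.553 -0.779
  outer loop
   vertex 3.0 1.8 0.4
   vertex 4.8 1.4 0.0
   vertex 0.2 0.2 2.6
  endloop
 endfacet
 facet normal -0.550 -0.163 -0.819
  outer loop
   vertex 3.0 1.8 0.4
   vertex 0.2 0.2 2.6
   vertex 0.8 4.2 1.4
  endloop
 endfacet
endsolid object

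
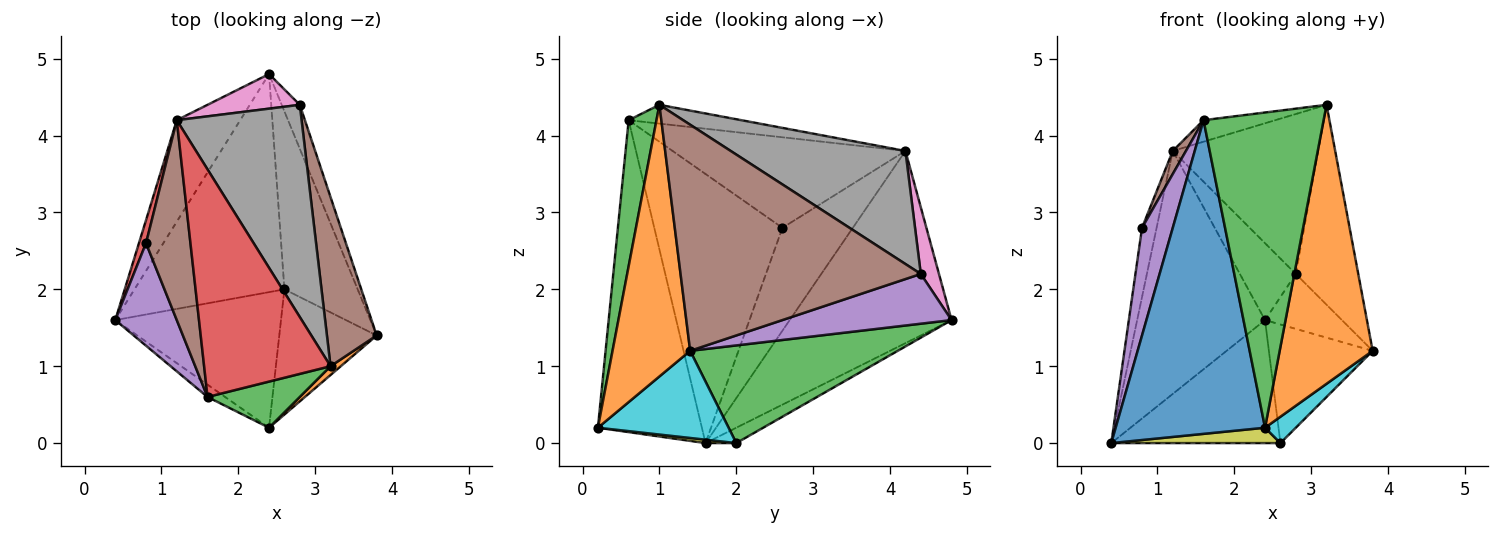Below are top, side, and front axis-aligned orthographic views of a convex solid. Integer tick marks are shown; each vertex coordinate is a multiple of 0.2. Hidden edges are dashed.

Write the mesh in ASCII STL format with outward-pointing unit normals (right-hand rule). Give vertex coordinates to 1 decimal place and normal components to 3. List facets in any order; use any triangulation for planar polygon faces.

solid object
 facet normal -0.760 0.600 -0.251
  outer loop
   vertex 1.2 4.2 3.8
   vertex 2.4 4.8 1.6
   vertex 0.4 1.6 0.0
  endloop
 endfacet
 facet normal -0.089 0.489 -0.868
  outer loop
   vertex 2.6 2.0 0.0
   vertex 0.4 1.6 0.0
   vertex 2.4 4.8 1.6
  endloop
 endfacet
 facet normal 0.743 0.371 -0.557
  outer loop
   vertex 2.6 2.0 0.0
   vertex 2.4 4.8 1.6
   vertex 3.8 1.4 1.2
  endloop
 endfacet
 facet normal -0.146 0.093 0.985
  outer loop
   vertex 1.6 0.6 4.2
   vertex 3.2 1.0 4.4
   vertex 1.2 4.2 3.8
  endloop
 endfacet
 facet normal 0.864 0.393 -0.314
  outer loop
   vertex 2.8 4.4 2.2
   vertex 3.8 1.4 1.2
   vertex 2.4 4.8 1.6
  endloop
 endfacet
 facet normal 0.947 0.246 0.208
  outer loop
   vertex 2.8 4.4 2.2
   vertex 3.2 1.0 4.4
   vertex 3.8 1.4 1.2
  endloop
 endfacet
 facet normal 0.284 0.874 0.393
  outer loop
   vertex 2.8 4.4 2.2
   vertex 2.4 4.8 1.6
   vertex 1.2 4.2 3.8
  endloop
 endfacet
 facet normal 0.586 0.488 0.647
  outer loop
   vertex 2.8 4.4 2.2
   vertex 1.2 4.2 3.8
   vertex 3.2 1.0 4.4
  endloop
 endfacet
 facet normal 0.020 -0.113 -0.993
  outer loop
   vertex 2.4 0.2 0.2
   vertex 0.4 1.6 0.0
   vertex 2.6 2.0 0.0
  endloop
 endfacet
 facet normal 0.659 -0.155 -0.736
  outer loop
   vertex 2.4 0.2 0.2
   vertex 2.6 2.0 0.0
   vertex 3.8 1.4 1.2
  endloop
 endfacet
 facet normal -0.571 -0.820 -0.032
  outer loop
   vertex 2.4 0.2 0.2
   vertex 1.6 0.6 4.2
   vertex 0.4 1.6 0.0
  endloop
 endfacet
 facet normal 0.641 -0.768 0.024
  outer loop
   vertex 2.4 0.2 0.2
   vertex 3.8 1.4 1.2
   vertex 3.2 1.0 4.4
  endloop
 endfacet
 facet normal 0.223 -0.964 0.141
  outer loop
   vertex 2.4 0.2 0.2
   vertex 3.2 1.0 4.4
   vertex 1.6 0.6 4.2
  endloop
 endfacet
 facet normal -0.977 0.202 0.067
  outer loop
   vertex 0.8 2.6 2.8
   vertex 1.2 4.2 3.8
   vertex 0.4 1.6 0.0
  endloop
 endfacet
 facet normal -0.949 -0.228 0.217
  outer loop
   vertex 0.8 2.6 2.8
   vertex 0.4 1.6 0.0
   vertex 1.6 0.6 4.2
  endloop
 endfacet
 facet normal -0.897 -0.051 0.440
  outer loop
   vertex 0.8 2.6 2.8
   vertex 1.6 0.6 4.2
   vertex 1.2 4.2 3.8
  endloop
 endfacet
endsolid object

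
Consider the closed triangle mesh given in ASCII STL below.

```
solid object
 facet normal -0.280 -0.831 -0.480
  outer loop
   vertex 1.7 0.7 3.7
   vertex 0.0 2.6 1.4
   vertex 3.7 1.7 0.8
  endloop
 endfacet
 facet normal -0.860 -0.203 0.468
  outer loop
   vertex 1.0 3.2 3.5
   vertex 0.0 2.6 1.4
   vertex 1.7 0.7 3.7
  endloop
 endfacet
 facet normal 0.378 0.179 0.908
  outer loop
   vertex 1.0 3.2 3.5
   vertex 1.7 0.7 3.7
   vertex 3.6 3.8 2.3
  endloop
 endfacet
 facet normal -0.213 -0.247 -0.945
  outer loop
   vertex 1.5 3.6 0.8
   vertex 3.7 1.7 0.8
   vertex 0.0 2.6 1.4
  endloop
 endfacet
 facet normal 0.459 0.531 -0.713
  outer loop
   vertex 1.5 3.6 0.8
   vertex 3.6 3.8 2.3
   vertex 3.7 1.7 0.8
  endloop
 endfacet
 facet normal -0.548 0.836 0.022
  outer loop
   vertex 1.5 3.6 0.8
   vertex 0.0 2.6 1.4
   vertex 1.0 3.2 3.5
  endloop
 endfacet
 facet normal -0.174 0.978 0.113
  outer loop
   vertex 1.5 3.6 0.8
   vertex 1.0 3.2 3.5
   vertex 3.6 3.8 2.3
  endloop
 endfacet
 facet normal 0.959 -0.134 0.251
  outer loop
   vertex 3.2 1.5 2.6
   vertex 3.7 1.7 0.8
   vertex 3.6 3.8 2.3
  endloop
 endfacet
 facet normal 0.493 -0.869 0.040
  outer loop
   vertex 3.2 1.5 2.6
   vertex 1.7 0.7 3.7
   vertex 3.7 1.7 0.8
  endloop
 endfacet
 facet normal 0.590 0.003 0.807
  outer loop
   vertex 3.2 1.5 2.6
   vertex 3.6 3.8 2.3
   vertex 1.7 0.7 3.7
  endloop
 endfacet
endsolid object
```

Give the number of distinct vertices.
7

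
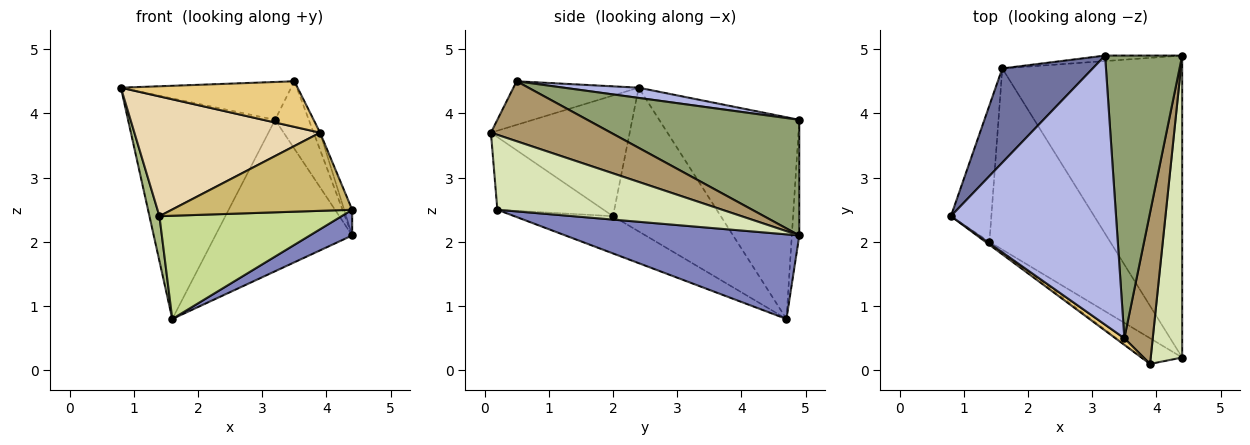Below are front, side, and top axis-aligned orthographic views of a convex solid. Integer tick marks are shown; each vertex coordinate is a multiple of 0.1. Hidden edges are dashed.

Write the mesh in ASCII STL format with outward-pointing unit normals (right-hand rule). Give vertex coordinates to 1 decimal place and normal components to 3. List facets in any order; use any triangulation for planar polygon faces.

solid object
 facet normal -0.659 0.692 0.295
  outer loop
   vertex 1.6 4.7 0.8
   vertex 0.8 2.4 4.4
   vertex 3.2 4.9 3.9
  endloop
 endfacet
 facet normal 0.424 -0.077 -0.902
  outer loop
   vertex 4.4 4.9 2.1
   vertex 4.4 0.2 2.5
   vertex 1.6 4.7 0.8
  endloop
 endfacet
 facet normal -0.054 0.998 -0.036
  outer loop
   vertex 4.4 4.9 2.1
   vertex 1.6 4.7 0.8
   vertex 3.2 4.9 3.9
  endloop
 endfacet
 facet normal 0.061 0.139 0.988
  outer loop
   vertex 3.5 0.5 4.5
   vertex 3.2 4.9 3.9
   vertex 0.8 2.4 4.4
  endloop
 endfacet
 facet normal 0.825 0.131 0.550
  outer loop
   vertex 3.5 0.5 4.5
   vertex 4.4 4.9 2.1
   vertex 3.2 4.9 3.9
  endloop
 endfacet
 facet normal -0.959 -0.089 -0.270
  outer loop
   vertex 1.4 2.0 2.4
   vertex 0.8 2.4 4.4
   vertex 1.6 4.7 0.8
  endloop
 endfacet
 facet normal -0.259 -0.478 -0.839
  outer loop
   vertex 1.4 2.0 2.4
   vertex 1.6 4.7 0.8
   vertex 4.4 0.2 2.5
  endloop
 endfacet
 facet normal 0.922 0.033 0.387
  outer loop
   vertex 3.9 0.1 3.7
   vertex 4.4 0.2 2.5
   vertex 4.4 4.9 2.1
  endloop
 endfacet
 facet normal 0.903 0.048 0.427
  outer loop
   vertex 3.9 0.1 3.7
   vertex 4.4 4.9 2.1
   vertex 3.5 0.5 4.5
  endloop
 endfacet
 facet normal -0.488 -0.829 -0.273
  outer loop
   vertex 3.9 0.1 3.7
   vertex 1.4 2.0 2.4
   vertex 4.4 0.2 2.5
  endloop
 endfacet
 facet normal -0.574 -0.810 0.118
  outer loop
   vertex 3.9 0.1 3.7
   vertex 3.5 0.5 4.5
   vertex 0.8 2.4 4.4
  endloop
 endfacet
 facet normal -0.599 -0.801 -0.019
  outer loop
   vertex 3.9 0.1 3.7
   vertex 0.8 2.4 4.4
   vertex 1.4 2.0 2.4
  endloop
 endfacet
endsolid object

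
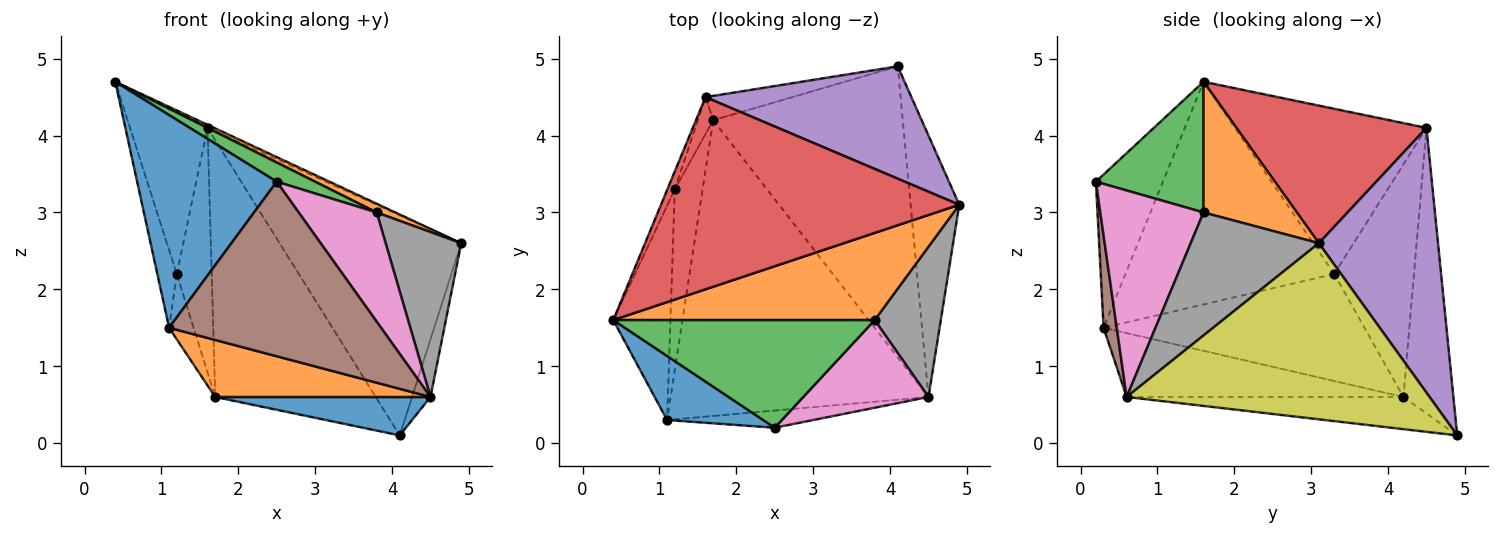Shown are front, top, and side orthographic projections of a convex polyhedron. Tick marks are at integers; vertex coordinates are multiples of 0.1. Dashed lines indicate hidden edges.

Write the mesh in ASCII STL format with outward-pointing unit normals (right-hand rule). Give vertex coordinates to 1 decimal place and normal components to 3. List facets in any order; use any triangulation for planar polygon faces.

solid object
 facet normal -0.418 -0.870 0.262
  outer loop
   vertex 1.1 0.3 1.5
   vertex 2.5 0.2 3.4
   vertex 0.4 1.6 4.7
  endloop
 endfacet
 facet normal 0.445 -0.089 0.891
  outer loop
   vertex 3.8 1.6 3.0
   vertex 4.9 3.1 2.6
   vertex 0.4 1.6 4.7
  endloop
 endfacet
 facet normal 0.442 -0.158 0.883
  outer loop
   vertex 3.8 1.6 3.0
   vertex 0.4 1.6 4.7
   vertex 2.5 0.2 3.4
  endloop
 endfacet
 facet normal 0.419 0.015 0.908
  outer loop
   vertex 1.6 4.5 4.1
   vertex 0.4 1.6 4.7
   vertex 4.9 3.1 2.6
  endloop
 endfacet
 facet normal 0.505 0.769 0.392
  outer loop
   vertex 1.6 4.5 4.1
   vertex 4.9 3.1 2.6
   vertex 4.1 4.9 0.1
  endloop
 endfacet
 facet normal 0.062 -0.993 -0.098
  outer loop
   vertex 4.5 0.6 0.6
   vertex 2.5 0.2 3.4
   vertex 1.1 0.3 1.5
  endloop
 endfacet
 facet normal 0.718 -0.543 0.436
  outer loop
   vertex 4.5 0.6 0.6
   vertex 3.8 1.6 3.0
   vertex 2.5 0.2 3.4
  endloop
 endfacet
 facet normal 0.782 -0.461 0.420
  outer loop
   vertex 4.5 0.6 0.6
   vertex 4.9 3.1 2.6
   vertex 3.8 1.6 3.0
  endloop
 endfacet
 facet normal 0.962 0.059 -0.266
  outer loop
   vertex 4.5 0.6 0.6
   vertex 4.1 4.9 0.1
   vertex 4.9 3.1 2.6
  endloop
 endfacet
 facet normal -0.296 0.951 -0.090
  outer loop
   vertex 1.7 4.2 0.6
   vertex 1.6 4.5 4.1
   vertex 4.1 4.9 0.1
  endloop
 endfacet
 facet normal -0.166 -0.129 -0.978
  outer loop
   vertex 1.7 4.2 0.6
   vertex 4.1 4.9 0.1
   vertex 4.5 0.6 0.6
  endloop
 endfacet
 facet normal -0.236 -0.184 -0.954
  outer loop
   vertex 1.7 4.2 0.6
   vertex 4.5 0.6 0.6
   vertex 1.1 0.3 1.5
  endloop
 endfacet
 facet normal -0.926 0.375 -0.042
  outer loop
   vertex 1.2 3.3 2.2
   vertex 0.4 1.6 4.7
   vertex 1.6 4.5 4.1
  endloop
 endfacet
 facet normal -0.914 0.400 -0.060
  outer loop
   vertex 1.2 3.3 2.2
   vertex 1.6 4.5 4.1
   vertex 1.7 4.2 0.6
  endloop
 endfacet
 facet normal -0.965 0.090 -0.248
  outer loop
   vertex 1.2 3.3 2.2
   vertex 1.1 0.3 1.5
   vertex 0.4 1.6 4.7
  endloop
 endfacet
 facet normal -0.964 0.091 -0.250
  outer loop
   vertex 1.2 3.3 2.2
   vertex 1.7 4.2 0.6
   vertex 1.1 0.3 1.5
  endloop
 endfacet
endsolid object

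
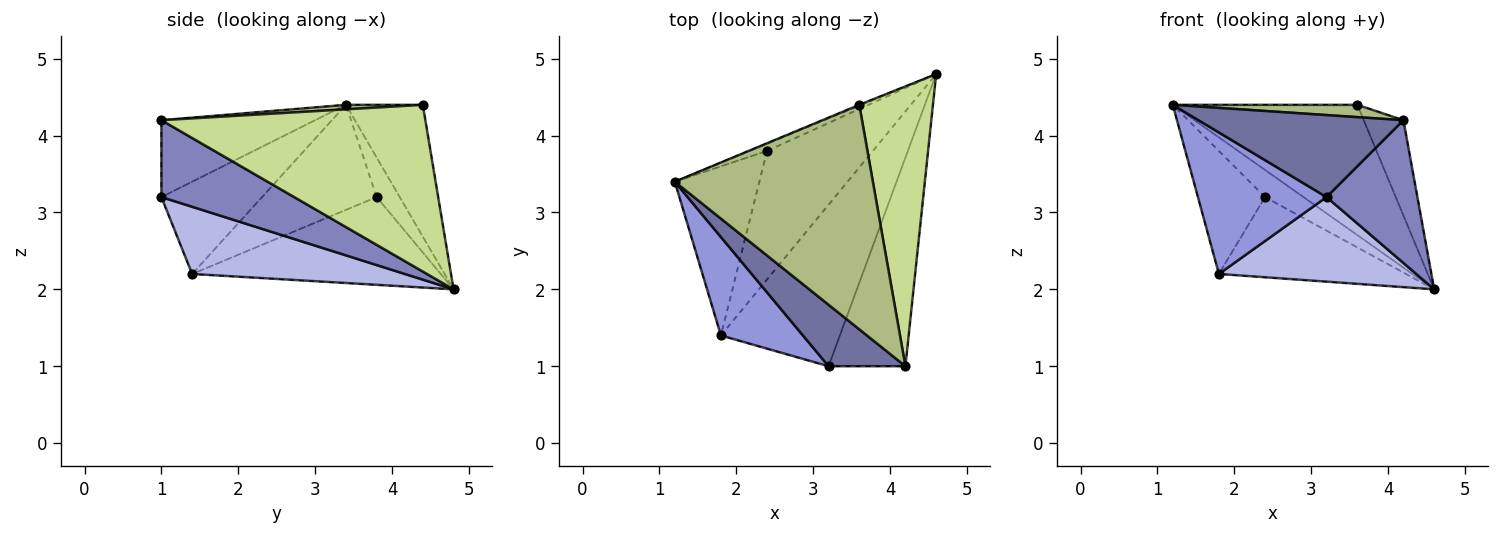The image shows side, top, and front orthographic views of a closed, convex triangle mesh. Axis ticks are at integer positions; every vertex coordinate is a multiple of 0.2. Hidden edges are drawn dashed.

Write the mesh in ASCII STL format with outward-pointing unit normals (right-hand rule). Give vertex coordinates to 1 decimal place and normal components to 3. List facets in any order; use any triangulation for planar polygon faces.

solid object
 facet normal -0.514 -0.686 0.514
  outer loop
   vertex 3.2 1.0 3.2
   vertex 4.2 1.0 4.2
   vertex 1.2 3.4 4.4
  endloop
 endfacet
 facet normal 0.637 -0.436 -0.637
  outer loop
   vertex 3.2 1.0 3.2
   vertex 4.6 4.8 2.0
   vertex 4.2 1.0 4.2
  endloop
 endfacet
 facet normal -0.541 -0.691 0.480
  outer loop
   vertex 1.8 1.4 2.2
   vertex 3.2 1.0 3.2
   vertex 1.2 3.4 4.4
  endloop
 endfacet
 facet normal 0.447 -0.415 -0.792
  outer loop
   vertex 1.8 1.4 2.2
   vertex 4.6 4.8 2.0
   vertex 3.2 1.0 3.2
  endloop
 endfacet
 facet normal -0.385 0.923 -0.006
  outer loop
   vertex 3.6 4.4 4.4
   vertex 4.6 4.8 2.0
   vertex 1.2 3.4 4.4
  endloop
 endfacet
 facet normal 0.023 -0.055 0.998
  outer loop
   vertex 3.6 4.4 4.4
   vertex 1.2 3.4 4.4
   vertex 4.2 1.0 4.2
  endloop
 endfacet
 facet normal 0.906 0.136 0.400
  outer loop
   vertex 3.6 4.4 4.4
   vertex 4.2 1.0 4.2
   vertex 4.6 4.8 2.0
  endloop
 endfacet
 facet normal -0.502 0.836 -0.223
  outer loop
   vertex 2.4 3.8 3.2
   vertex 1.2 3.4 4.4
   vertex 4.6 4.8 2.0
  endloop
 endfacet
 facet normal -0.709 0.415 -0.570
  outer loop
   vertex 2.4 3.8 3.2
   vertex 1.8 1.4 2.2
   vertex 1.2 3.4 4.4
  endloop
 endfacet
 facet normal -0.575 0.433 -0.694
  outer loop
   vertex 2.4 3.8 3.2
   vertex 4.6 4.8 2.0
   vertex 1.8 1.4 2.2
  endloop
 endfacet
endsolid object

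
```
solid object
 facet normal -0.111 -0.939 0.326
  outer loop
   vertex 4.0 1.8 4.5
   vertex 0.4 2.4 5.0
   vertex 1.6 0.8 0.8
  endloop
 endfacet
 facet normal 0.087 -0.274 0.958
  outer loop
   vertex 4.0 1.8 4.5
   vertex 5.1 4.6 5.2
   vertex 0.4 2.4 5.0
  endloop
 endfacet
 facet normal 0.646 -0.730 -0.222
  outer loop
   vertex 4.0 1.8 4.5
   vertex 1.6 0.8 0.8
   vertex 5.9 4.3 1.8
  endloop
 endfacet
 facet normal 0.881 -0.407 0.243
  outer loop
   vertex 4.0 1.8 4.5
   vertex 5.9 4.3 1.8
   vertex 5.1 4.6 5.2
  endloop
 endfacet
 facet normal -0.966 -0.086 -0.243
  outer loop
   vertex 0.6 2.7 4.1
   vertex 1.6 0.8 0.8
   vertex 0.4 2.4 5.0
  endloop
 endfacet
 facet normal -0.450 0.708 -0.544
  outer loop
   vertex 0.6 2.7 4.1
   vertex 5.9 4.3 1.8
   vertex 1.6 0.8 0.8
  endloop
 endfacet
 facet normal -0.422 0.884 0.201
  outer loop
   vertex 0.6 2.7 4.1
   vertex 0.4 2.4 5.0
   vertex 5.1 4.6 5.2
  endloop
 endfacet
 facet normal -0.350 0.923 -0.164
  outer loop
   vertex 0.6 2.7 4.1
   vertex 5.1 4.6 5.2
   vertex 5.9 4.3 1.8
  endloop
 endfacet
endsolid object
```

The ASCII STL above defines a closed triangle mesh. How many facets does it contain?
8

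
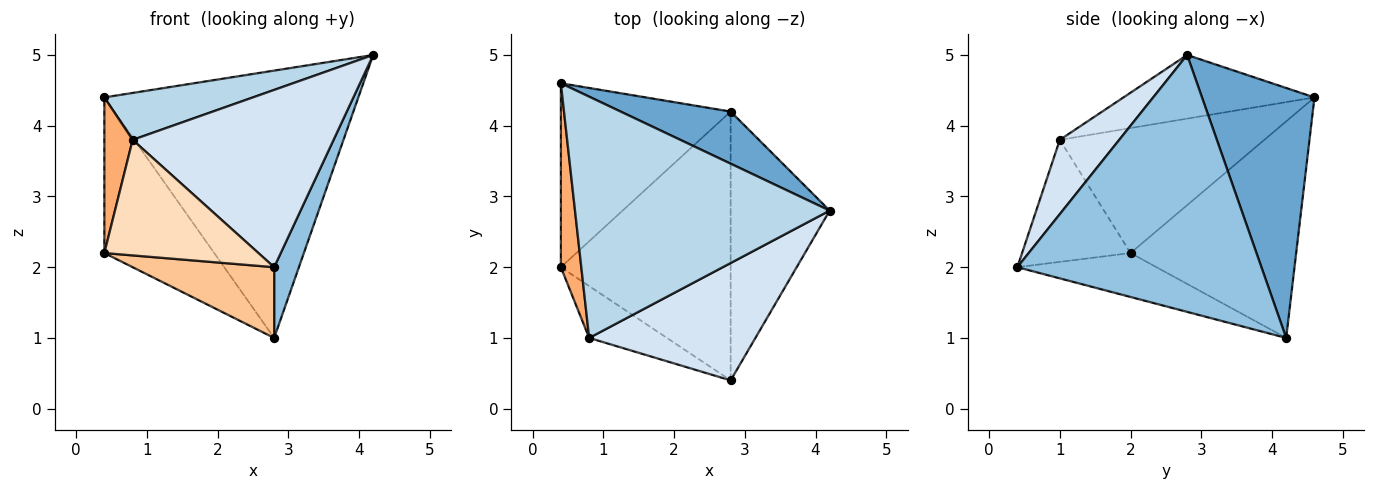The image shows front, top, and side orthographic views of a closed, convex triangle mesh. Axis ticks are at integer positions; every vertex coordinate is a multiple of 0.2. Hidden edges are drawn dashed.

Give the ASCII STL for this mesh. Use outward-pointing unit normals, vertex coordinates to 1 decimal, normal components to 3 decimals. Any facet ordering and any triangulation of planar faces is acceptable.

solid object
 facet normal 0.399 0.900 0.176
  outer loop
   vertex 2.8 4.2 1.0
   vertex 0.4 4.6 4.4
   vertex 4.2 2.8 5.0
  endloop
 endfacet
 facet normal 0.929 -0.094 -0.358
  outer loop
   vertex 2.8 4.2 1.0
   vertex 4.2 2.8 5.0
   vertex 2.8 0.4 2.0
  endloop
 endfacet
 facet normal -0.238 -0.185 0.953
  outer loop
   vertex 0.8 1.0 3.8
   vertex 4.2 2.8 5.0
   vertex 0.4 4.6 4.4
  endloop
 endfacet
 facet normal 0.239 -0.810 0.536
  outer loop
   vertex 0.8 1.0 3.8
   vertex 2.8 0.4 2.0
   vertex 4.2 2.8 5.0
  endloop
 endfacet
 facet normal -0.698 0.463 -0.547
  outer loop
   vertex 0.4 2.0 2.2
   vertex 0.4 4.6 4.4
   vertex 2.8 4.2 1.0
  endloop
 endfacet
 facet normal -0.978 -0.135 0.160
  outer loop
   vertex 0.4 2.0 2.2
   vertex 0.8 1.0 3.8
   vertex 0.4 4.6 4.4
  endloop
 endfacet
 facet normal -0.243 -0.247 -0.938
  outer loop
   vertex 0.4 2.0 2.2
   vertex 2.8 4.2 1.0
   vertex 2.8 0.4 2.0
  endloop
 endfacet
 facet normal -0.540 -0.768 -0.345
  outer loop
   vertex 0.4 2.0 2.2
   vertex 2.8 0.4 2.0
   vertex 0.8 1.0 3.8
  endloop
 endfacet
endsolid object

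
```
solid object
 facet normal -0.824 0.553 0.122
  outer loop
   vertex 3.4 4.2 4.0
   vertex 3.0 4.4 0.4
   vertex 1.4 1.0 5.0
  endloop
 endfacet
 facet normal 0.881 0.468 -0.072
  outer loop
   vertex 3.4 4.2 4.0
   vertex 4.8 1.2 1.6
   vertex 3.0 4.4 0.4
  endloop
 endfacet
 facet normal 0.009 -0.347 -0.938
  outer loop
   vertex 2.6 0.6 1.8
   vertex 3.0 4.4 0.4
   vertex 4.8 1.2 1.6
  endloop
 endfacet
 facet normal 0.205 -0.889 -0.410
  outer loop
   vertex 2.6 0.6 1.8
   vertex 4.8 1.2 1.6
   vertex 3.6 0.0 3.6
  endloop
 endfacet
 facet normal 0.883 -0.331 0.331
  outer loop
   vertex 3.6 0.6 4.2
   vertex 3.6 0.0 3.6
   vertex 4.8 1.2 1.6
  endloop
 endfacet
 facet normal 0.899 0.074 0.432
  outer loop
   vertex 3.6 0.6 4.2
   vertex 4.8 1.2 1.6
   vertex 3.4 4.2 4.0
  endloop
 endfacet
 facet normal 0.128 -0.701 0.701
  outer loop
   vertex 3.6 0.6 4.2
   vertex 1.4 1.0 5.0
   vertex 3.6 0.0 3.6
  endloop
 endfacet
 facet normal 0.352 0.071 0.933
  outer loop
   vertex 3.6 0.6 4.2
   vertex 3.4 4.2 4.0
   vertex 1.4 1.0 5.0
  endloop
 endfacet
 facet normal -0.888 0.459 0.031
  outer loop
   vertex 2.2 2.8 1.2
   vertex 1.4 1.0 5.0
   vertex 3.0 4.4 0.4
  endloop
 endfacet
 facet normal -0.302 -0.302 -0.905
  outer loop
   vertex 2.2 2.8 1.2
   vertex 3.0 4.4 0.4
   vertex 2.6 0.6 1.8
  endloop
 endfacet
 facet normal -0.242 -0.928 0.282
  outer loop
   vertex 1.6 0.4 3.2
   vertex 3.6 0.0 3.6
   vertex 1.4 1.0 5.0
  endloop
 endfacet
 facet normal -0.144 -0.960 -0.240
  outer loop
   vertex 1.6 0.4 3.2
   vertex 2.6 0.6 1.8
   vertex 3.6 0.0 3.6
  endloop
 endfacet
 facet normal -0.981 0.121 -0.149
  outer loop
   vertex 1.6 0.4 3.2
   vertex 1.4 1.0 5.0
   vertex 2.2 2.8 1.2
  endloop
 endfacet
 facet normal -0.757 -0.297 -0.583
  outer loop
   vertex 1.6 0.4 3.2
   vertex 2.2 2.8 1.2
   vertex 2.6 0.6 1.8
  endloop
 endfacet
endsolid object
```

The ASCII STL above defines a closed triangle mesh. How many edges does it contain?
21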